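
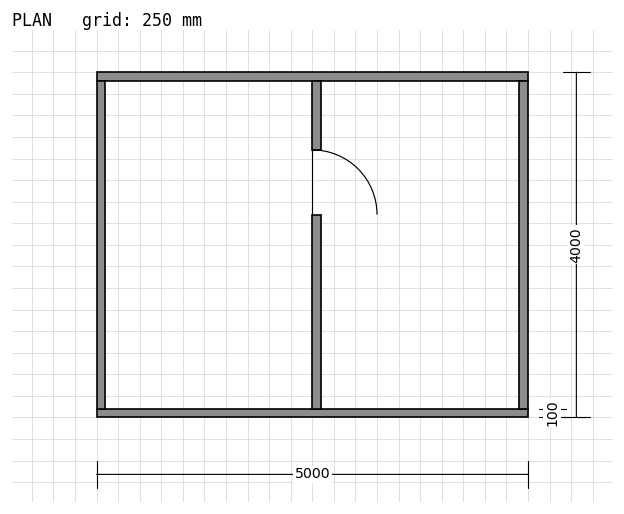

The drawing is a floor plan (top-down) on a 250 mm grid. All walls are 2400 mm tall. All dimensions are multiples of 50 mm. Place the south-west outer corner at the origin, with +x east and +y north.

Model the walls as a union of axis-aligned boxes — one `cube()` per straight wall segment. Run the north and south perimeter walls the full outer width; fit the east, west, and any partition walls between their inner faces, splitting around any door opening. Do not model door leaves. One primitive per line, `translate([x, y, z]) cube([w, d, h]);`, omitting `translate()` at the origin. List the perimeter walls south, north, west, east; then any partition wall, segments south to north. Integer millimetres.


cube([5000, 100, 2400]);
translate([0, 3900, 0]) cube([5000, 100, 2400]);
translate([0, 100, 0]) cube([100, 3800, 2400]);
translate([4900, 100, 0]) cube([100, 3800, 2400]);
translate([2500, 100, 0]) cube([100, 2250, 2400]);
translate([2500, 3100, 0]) cube([100, 800, 2400]);


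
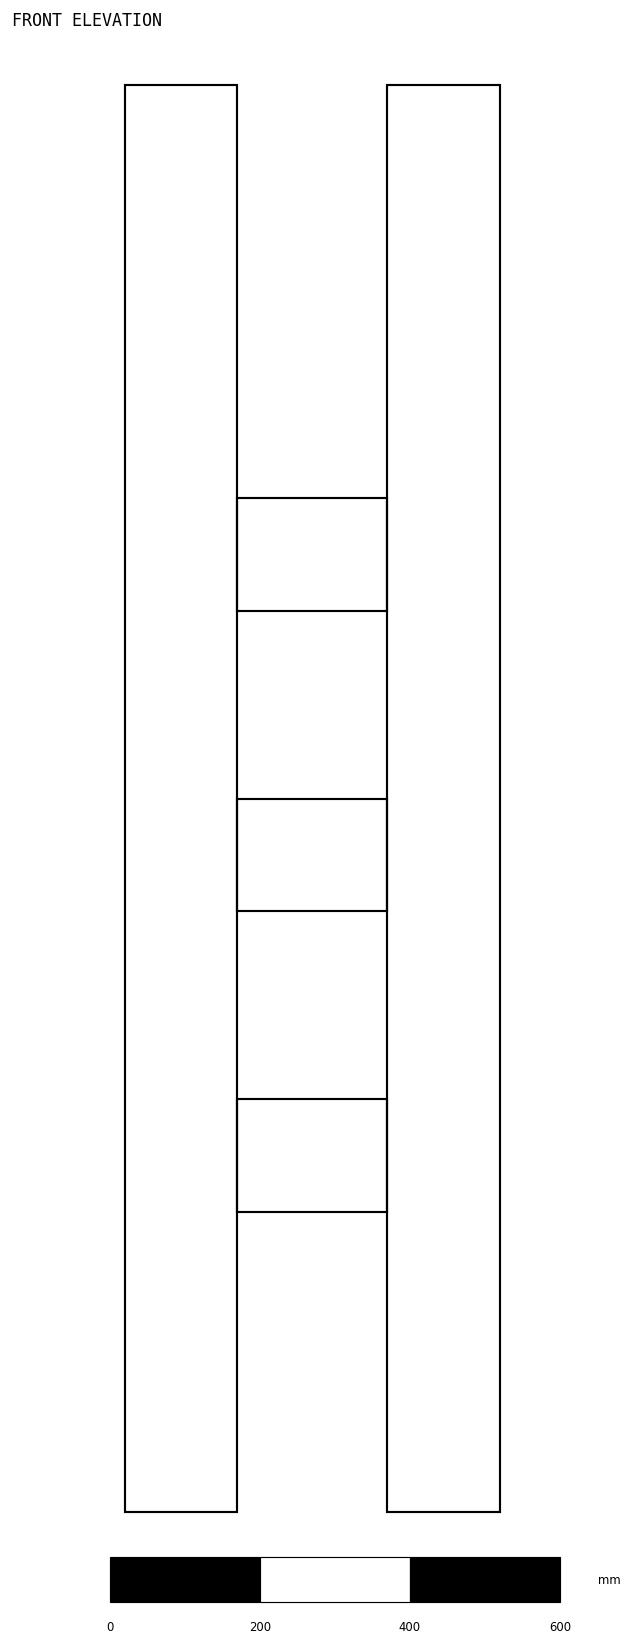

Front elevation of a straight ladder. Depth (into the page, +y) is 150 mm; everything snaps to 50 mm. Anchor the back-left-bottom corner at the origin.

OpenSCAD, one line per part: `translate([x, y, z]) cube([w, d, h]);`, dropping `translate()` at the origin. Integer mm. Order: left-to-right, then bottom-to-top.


cube([150, 150, 1900]);
translate([150, 0, 400]) cube([200, 150, 150]);
translate([150, 0, 800]) cube([200, 150, 150]);
translate([150, 0, 1200]) cube([200, 150, 150]);
translate([350, 0, 0]) cube([150, 150, 1900]);


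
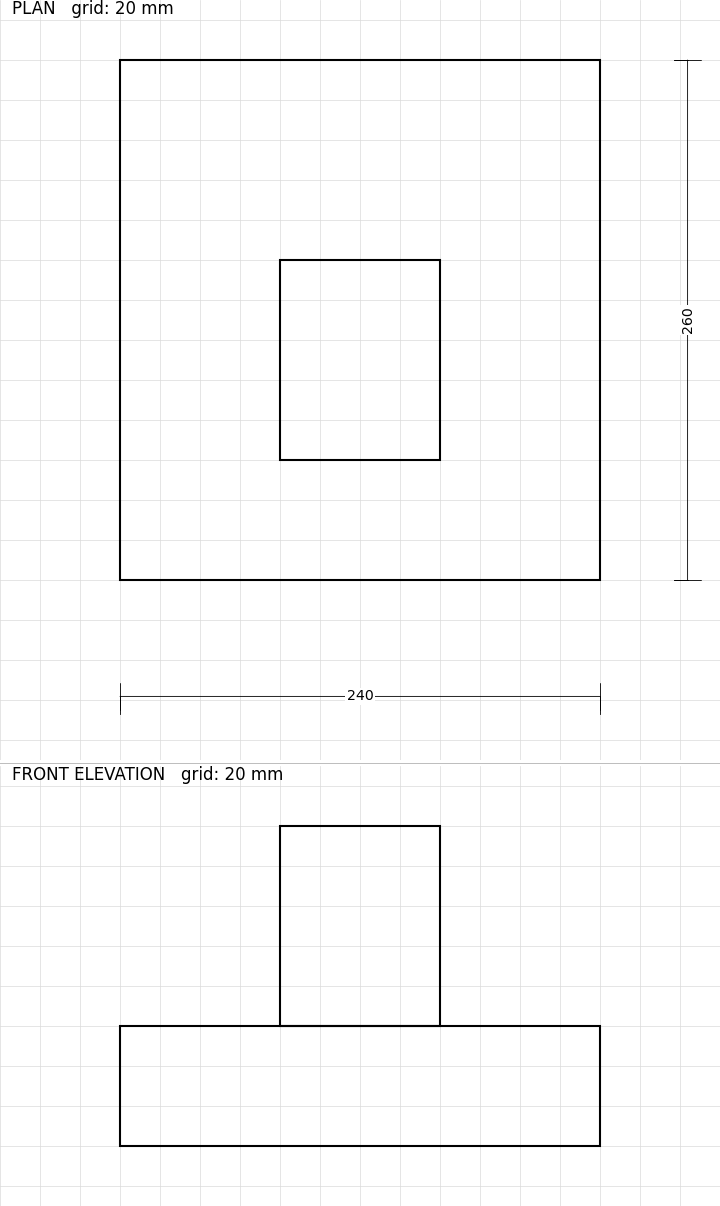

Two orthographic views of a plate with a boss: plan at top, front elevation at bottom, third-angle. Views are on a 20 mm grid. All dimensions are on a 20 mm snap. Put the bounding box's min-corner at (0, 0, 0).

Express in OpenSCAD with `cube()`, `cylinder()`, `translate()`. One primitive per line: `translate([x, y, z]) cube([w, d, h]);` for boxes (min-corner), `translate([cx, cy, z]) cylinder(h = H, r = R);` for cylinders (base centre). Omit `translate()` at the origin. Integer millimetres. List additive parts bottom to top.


cube([240, 260, 60]);
translate([80, 60, 60]) cube([80, 100, 100]);


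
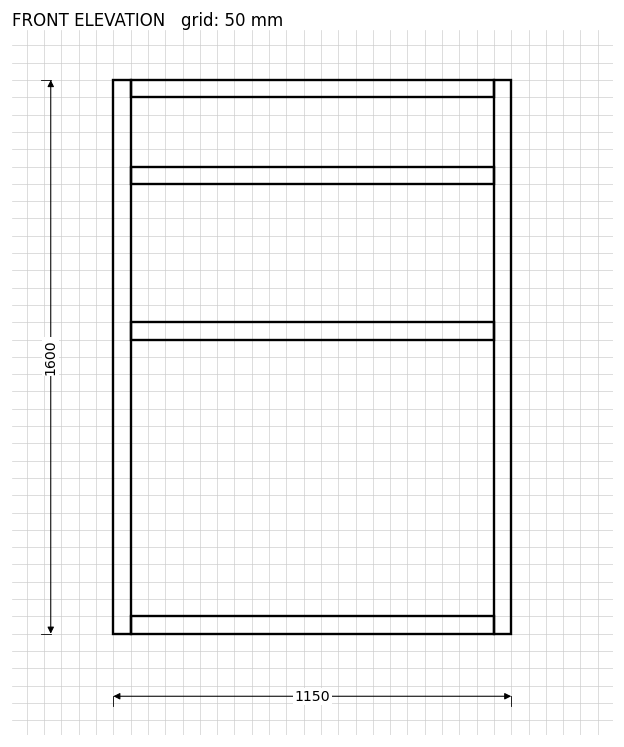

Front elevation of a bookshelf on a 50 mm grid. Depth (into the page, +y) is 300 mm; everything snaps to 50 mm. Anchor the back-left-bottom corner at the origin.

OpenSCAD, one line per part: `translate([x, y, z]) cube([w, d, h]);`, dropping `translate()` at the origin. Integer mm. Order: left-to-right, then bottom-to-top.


cube([50, 300, 1600]);
translate([50, 0, 0]) cube([1050, 300, 50]);
translate([50, 0, 850]) cube([1050, 300, 50]);
translate([50, 0, 1300]) cube([1050, 300, 50]);
translate([50, 0, 1550]) cube([1050, 300, 50]);
translate([1100, 0, 0]) cube([50, 300, 1600]);


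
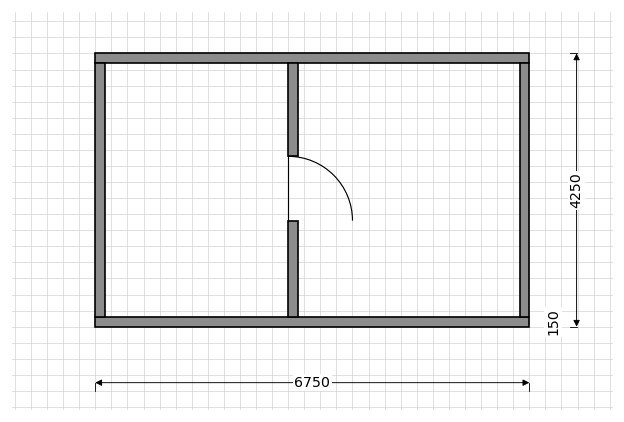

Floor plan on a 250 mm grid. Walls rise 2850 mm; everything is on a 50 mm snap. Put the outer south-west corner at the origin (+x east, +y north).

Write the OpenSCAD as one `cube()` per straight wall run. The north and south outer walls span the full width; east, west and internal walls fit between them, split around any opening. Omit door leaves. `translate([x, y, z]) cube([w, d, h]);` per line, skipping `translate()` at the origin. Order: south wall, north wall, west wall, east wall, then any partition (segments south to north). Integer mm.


cube([6750, 150, 2850]);
translate([0, 4100, 0]) cube([6750, 150, 2850]);
translate([0, 150, 0]) cube([150, 3950, 2850]);
translate([6600, 150, 0]) cube([150, 3950, 2850]);
translate([3000, 150, 0]) cube([150, 1500, 2850]);
translate([3000, 2650, 0]) cube([150, 1450, 2850]);


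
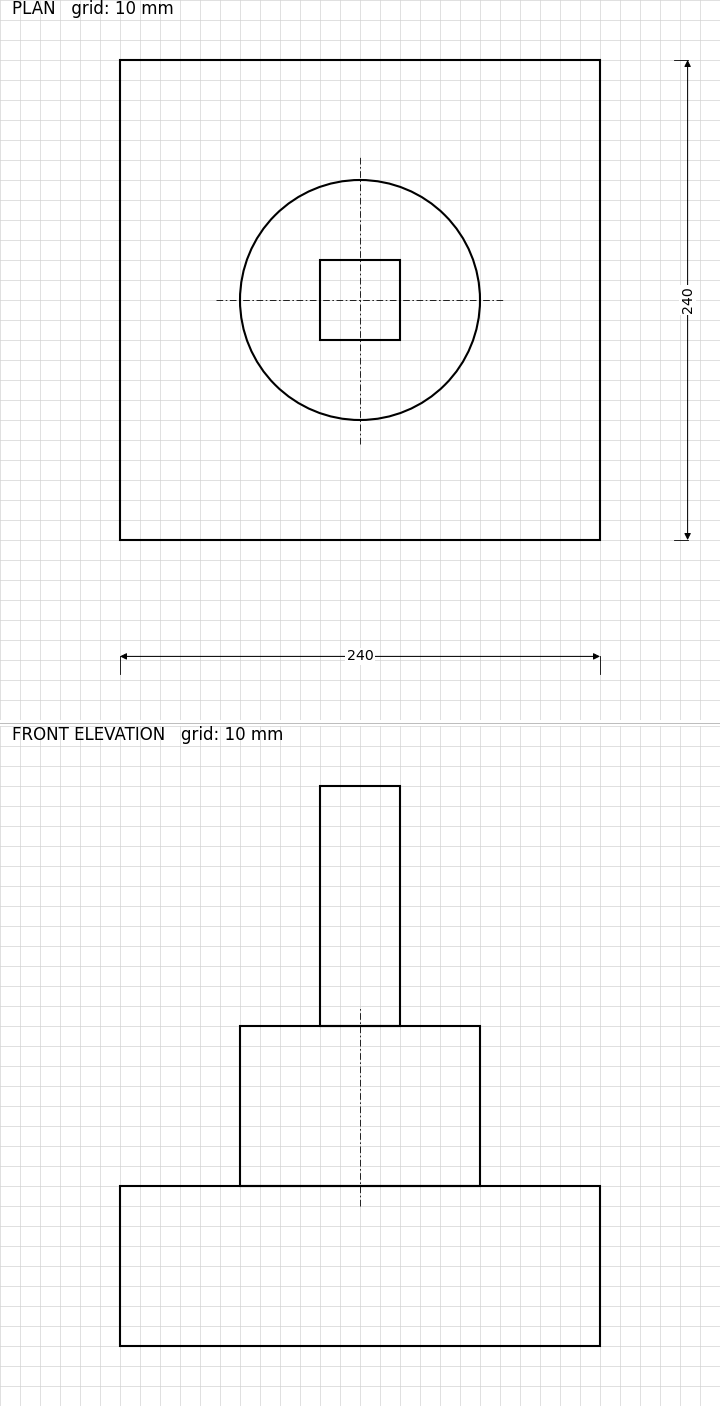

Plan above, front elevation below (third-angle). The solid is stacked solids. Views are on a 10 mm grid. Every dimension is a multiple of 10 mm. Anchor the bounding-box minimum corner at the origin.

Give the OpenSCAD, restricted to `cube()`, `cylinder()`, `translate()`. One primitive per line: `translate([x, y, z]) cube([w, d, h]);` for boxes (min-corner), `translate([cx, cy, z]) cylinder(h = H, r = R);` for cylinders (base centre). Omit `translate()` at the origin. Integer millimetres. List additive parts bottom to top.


cube([240, 240, 80]);
translate([120, 120, 80]) cylinder(h = 80, r = 60);
translate([100, 100, 160]) cube([40, 40, 120]);


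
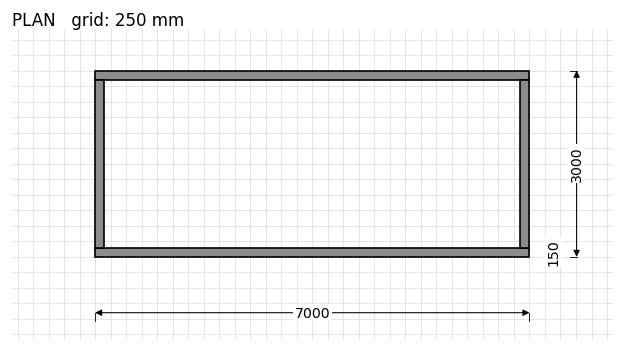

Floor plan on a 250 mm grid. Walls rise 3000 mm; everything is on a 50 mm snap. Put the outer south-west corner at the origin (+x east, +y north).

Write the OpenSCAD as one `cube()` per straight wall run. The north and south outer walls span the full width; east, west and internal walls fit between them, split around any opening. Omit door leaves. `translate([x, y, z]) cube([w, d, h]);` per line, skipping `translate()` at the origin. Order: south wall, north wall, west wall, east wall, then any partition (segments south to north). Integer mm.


cube([7000, 150, 3000]);
translate([0, 2850, 0]) cube([7000, 150, 3000]);
translate([0, 150, 0]) cube([150, 2700, 3000]);
translate([6850, 150, 0]) cube([150, 2700, 3000]);


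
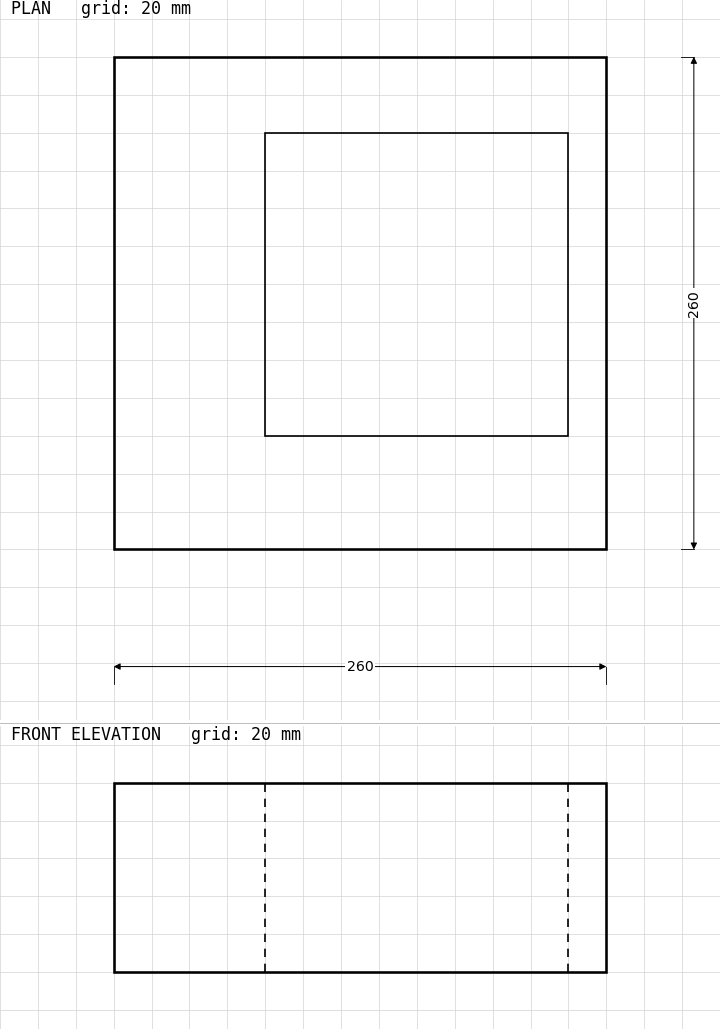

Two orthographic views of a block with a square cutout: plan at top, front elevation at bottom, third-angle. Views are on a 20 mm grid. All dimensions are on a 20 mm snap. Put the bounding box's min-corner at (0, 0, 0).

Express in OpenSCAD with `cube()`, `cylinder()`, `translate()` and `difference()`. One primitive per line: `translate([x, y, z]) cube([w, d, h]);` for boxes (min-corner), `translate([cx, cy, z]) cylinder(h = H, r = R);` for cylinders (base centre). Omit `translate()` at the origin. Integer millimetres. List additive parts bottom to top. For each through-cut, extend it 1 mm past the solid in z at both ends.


difference() {
  cube([260, 260, 100]);
  translate([80, 60, -1]) cube([160, 160, 102]);
}


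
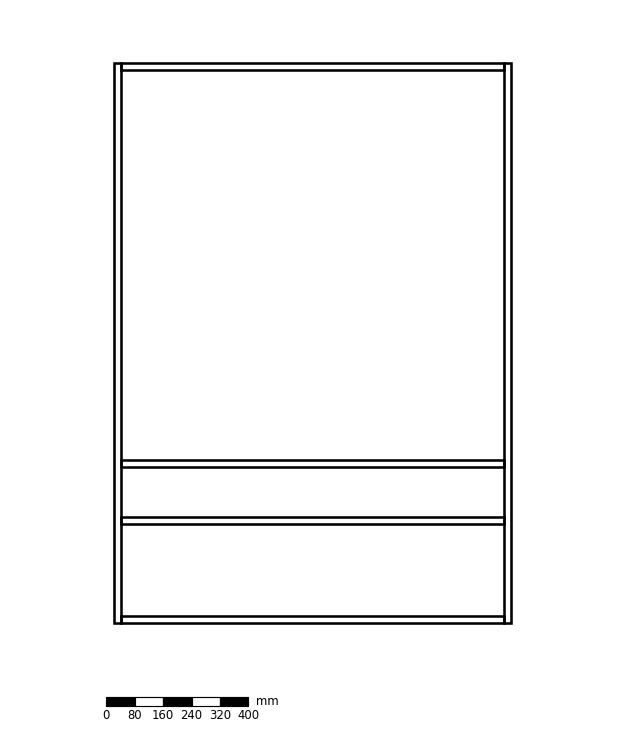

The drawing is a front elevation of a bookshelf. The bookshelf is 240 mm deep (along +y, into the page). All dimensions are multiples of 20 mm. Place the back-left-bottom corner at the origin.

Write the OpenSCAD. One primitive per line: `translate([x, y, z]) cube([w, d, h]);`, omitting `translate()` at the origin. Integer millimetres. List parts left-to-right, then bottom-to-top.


cube([20, 240, 1580]);
translate([20, 0, 0]) cube([1080, 240, 20]);
translate([20, 0, 280]) cube([1080, 240, 20]);
translate([20, 0, 440]) cube([1080, 240, 20]);
translate([20, 0, 1560]) cube([1080, 240, 20]);
translate([1100, 0, 0]) cube([20, 240, 1580]);


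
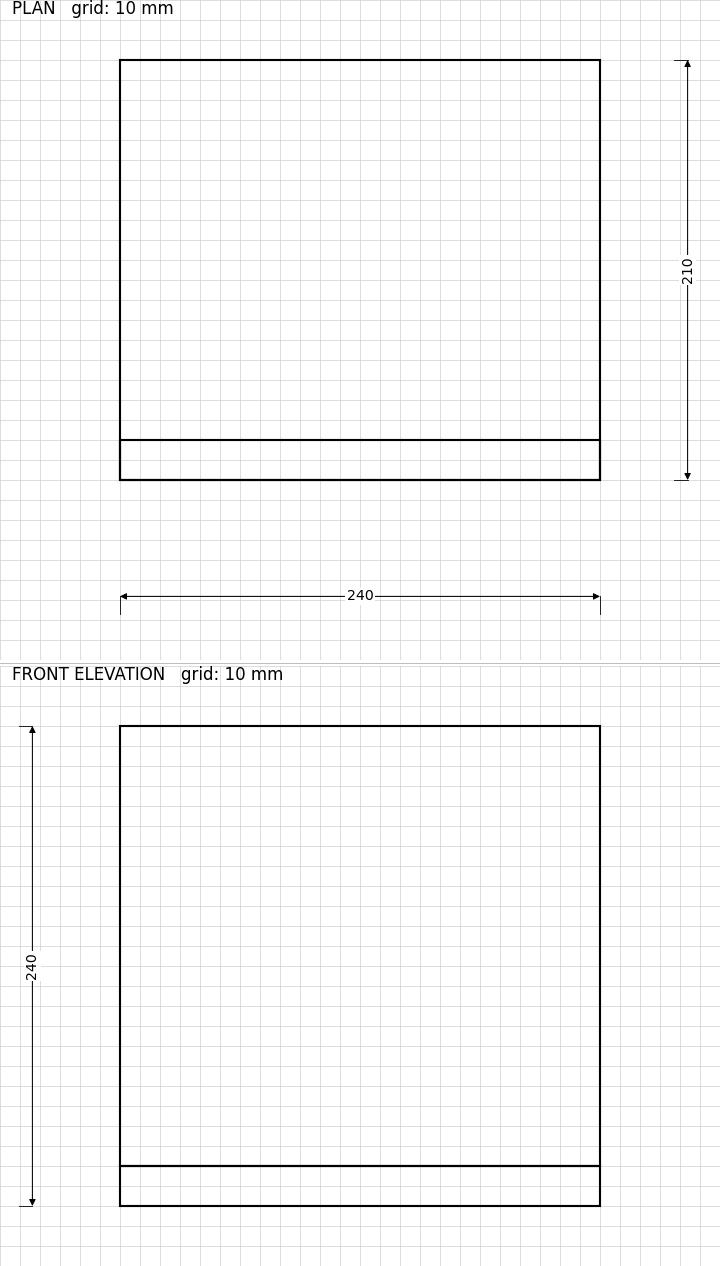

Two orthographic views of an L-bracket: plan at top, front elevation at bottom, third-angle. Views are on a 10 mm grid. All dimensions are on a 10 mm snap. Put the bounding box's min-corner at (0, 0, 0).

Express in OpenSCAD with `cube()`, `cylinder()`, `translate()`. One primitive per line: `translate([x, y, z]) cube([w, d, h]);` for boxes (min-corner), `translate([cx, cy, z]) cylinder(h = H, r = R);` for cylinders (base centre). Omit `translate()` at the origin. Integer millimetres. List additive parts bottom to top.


cube([240, 210, 20]);
translate([0, 0, 20]) cube([240, 20, 220]);


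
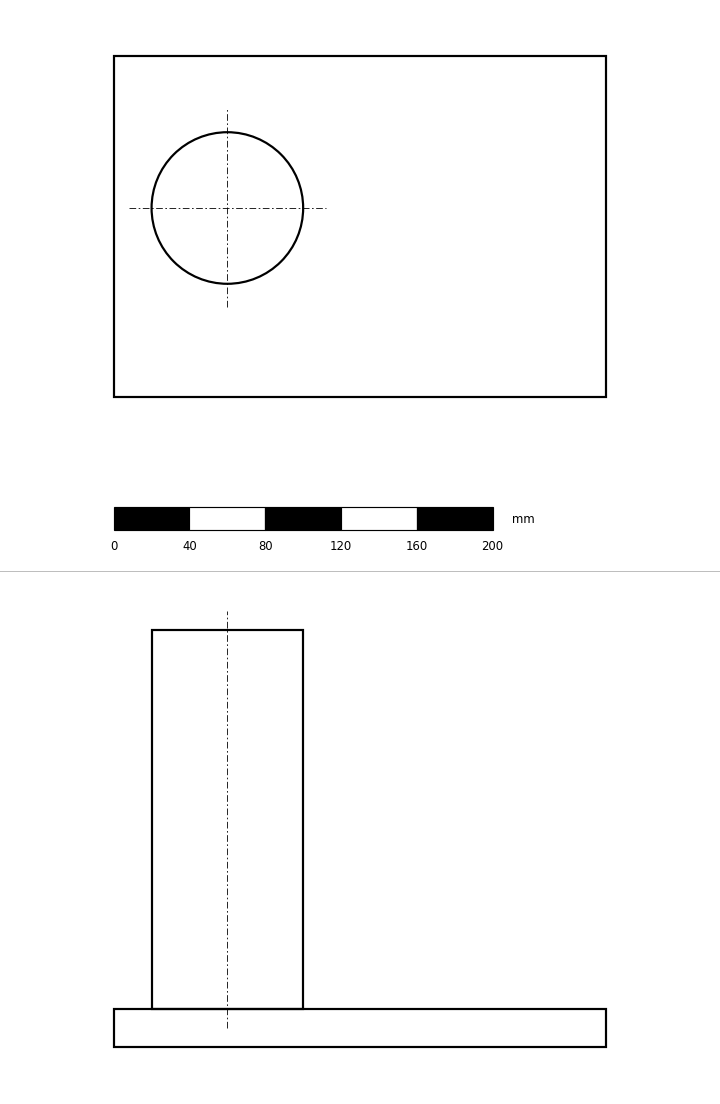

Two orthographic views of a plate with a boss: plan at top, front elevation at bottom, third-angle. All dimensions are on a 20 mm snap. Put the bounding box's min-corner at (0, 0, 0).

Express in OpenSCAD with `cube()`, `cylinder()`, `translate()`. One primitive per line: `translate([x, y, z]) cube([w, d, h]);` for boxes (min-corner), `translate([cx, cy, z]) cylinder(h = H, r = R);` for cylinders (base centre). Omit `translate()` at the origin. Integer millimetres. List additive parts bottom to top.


cube([260, 180, 20]);
translate([60, 100, 20]) cylinder(h = 200, r = 40);


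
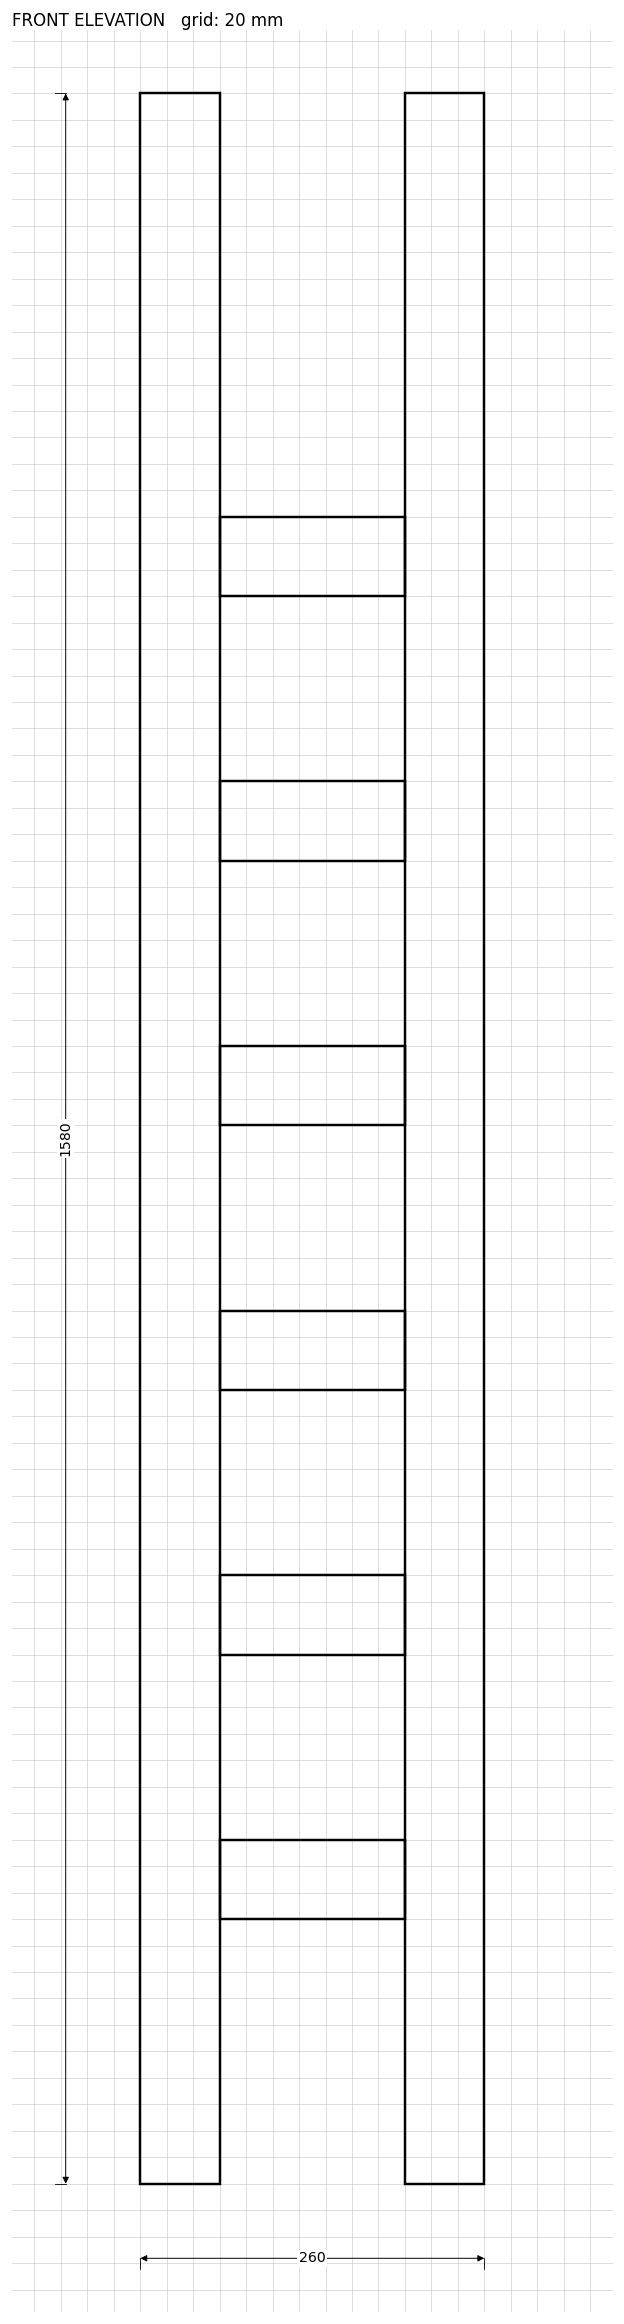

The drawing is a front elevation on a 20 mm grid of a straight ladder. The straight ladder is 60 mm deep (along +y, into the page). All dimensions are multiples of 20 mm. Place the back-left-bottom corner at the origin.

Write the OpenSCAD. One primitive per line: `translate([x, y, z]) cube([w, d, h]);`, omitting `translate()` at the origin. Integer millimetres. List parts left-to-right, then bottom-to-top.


cube([60, 60, 1580]);
translate([60, 0, 200]) cube([140, 60, 60]);
translate([60, 0, 400]) cube([140, 60, 60]);
translate([60, 0, 600]) cube([140, 60, 60]);
translate([60, 0, 800]) cube([140, 60, 60]);
translate([60, 0, 1000]) cube([140, 60, 60]);
translate([60, 0, 1200]) cube([140, 60, 60]);
translate([200, 0, 0]) cube([60, 60, 1580]);


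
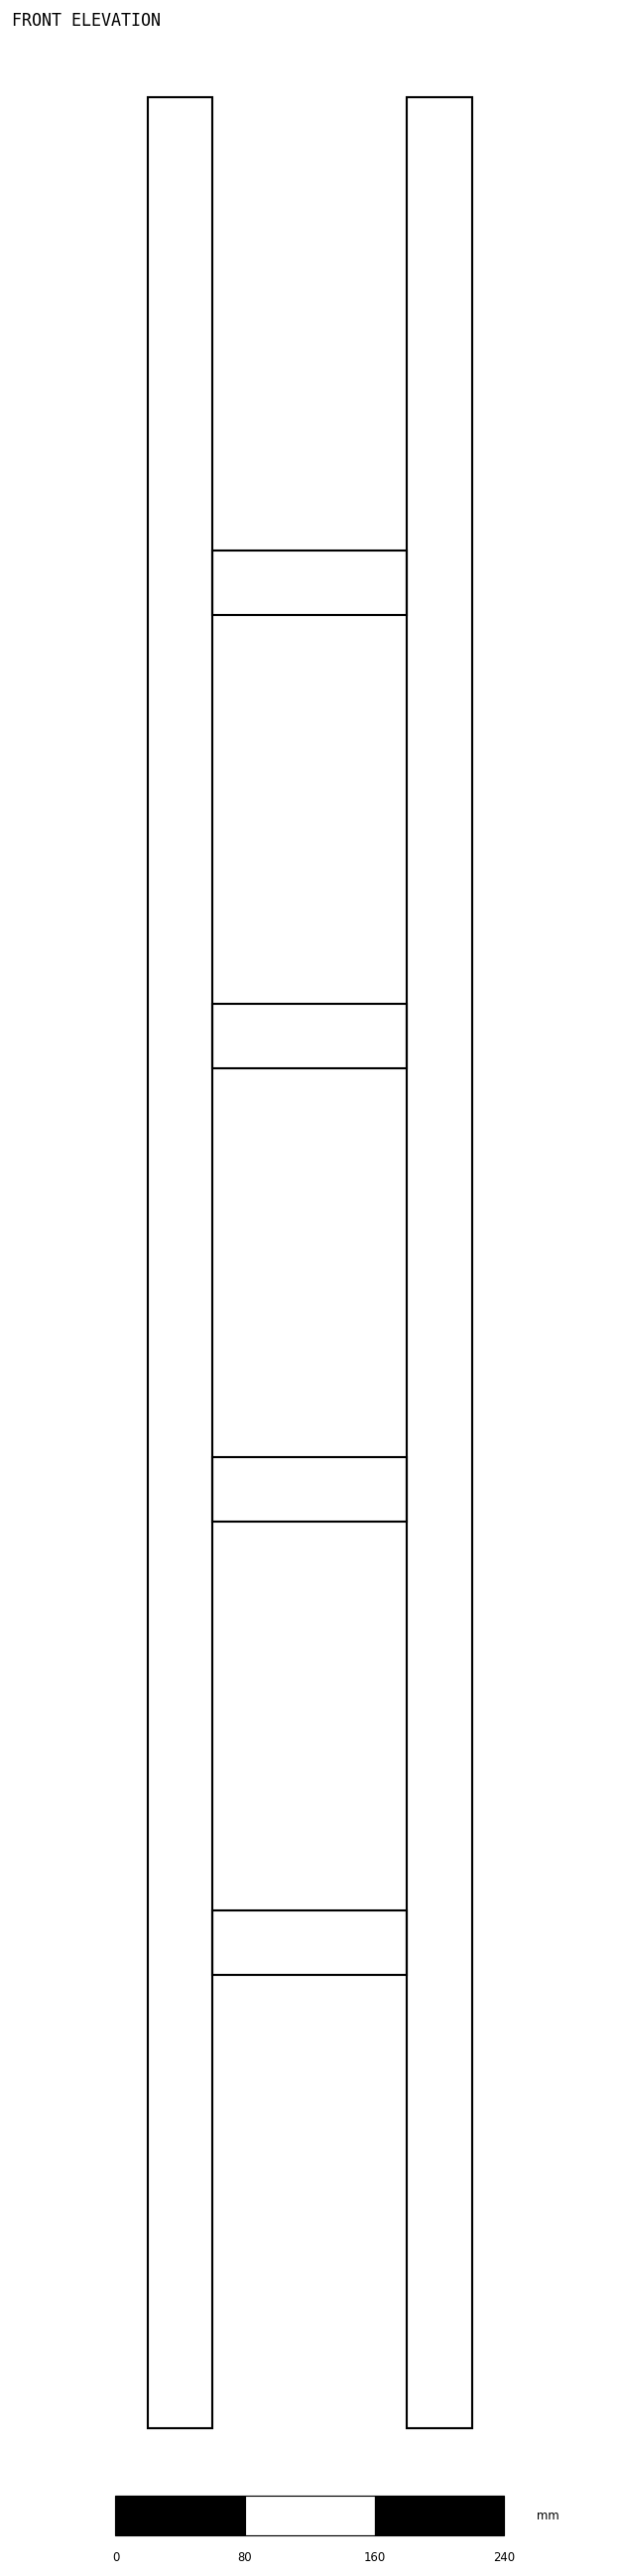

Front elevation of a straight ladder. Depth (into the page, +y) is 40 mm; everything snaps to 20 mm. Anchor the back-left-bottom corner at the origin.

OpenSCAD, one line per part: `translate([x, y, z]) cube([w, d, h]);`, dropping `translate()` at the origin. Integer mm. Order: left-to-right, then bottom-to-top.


cube([40, 40, 1440]);
translate([40, 0, 280]) cube([120, 40, 40]);
translate([40, 0, 560]) cube([120, 40, 40]);
translate([40, 0, 840]) cube([120, 40, 40]);
translate([40, 0, 1120]) cube([120, 40, 40]);
translate([160, 0, 0]) cube([40, 40, 1440]);


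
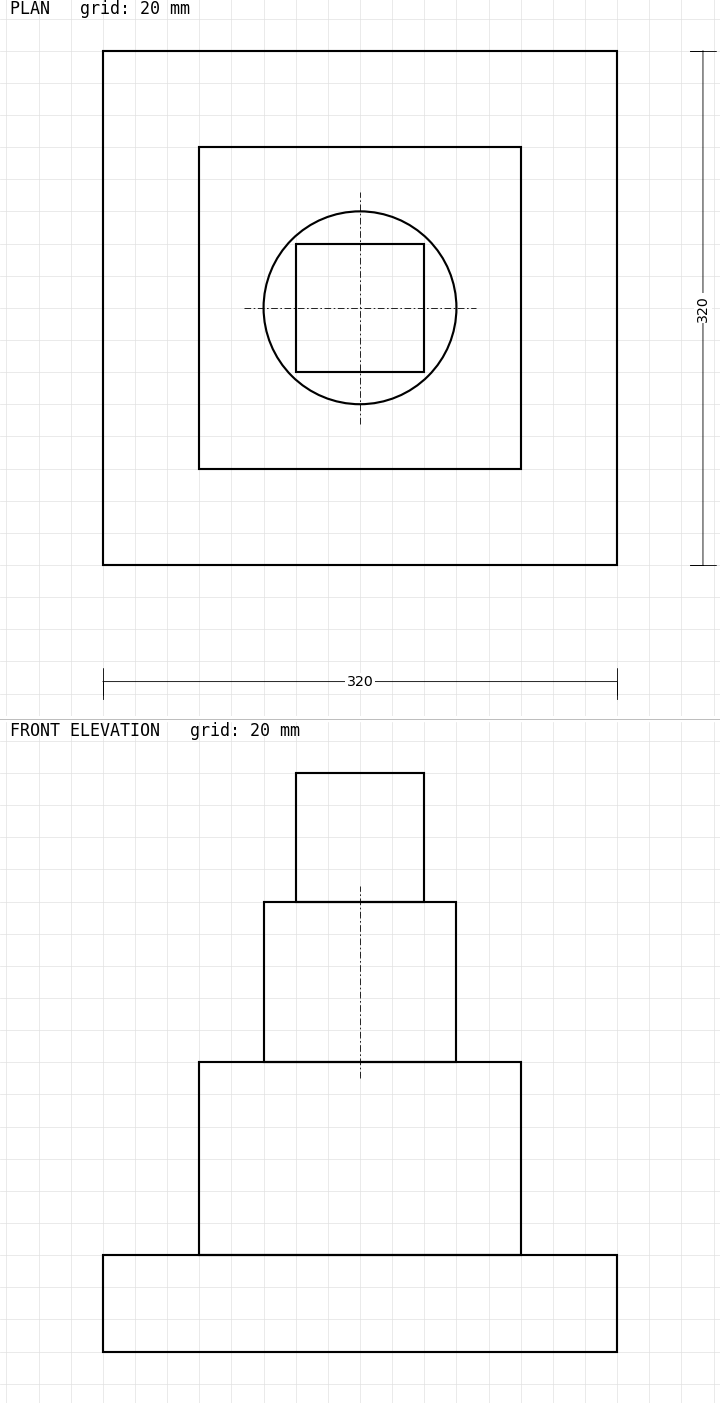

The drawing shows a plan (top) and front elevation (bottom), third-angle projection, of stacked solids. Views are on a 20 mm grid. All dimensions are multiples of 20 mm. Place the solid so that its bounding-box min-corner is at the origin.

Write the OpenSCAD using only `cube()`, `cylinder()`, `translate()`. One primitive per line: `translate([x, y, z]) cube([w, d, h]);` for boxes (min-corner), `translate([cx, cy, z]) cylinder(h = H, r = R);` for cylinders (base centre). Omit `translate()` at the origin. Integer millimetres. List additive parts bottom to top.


cube([320, 320, 60]);
translate([60, 60, 60]) cube([200, 200, 120]);
translate([160, 160, 180]) cylinder(h = 100, r = 60);
translate([120, 120, 280]) cube([80, 80, 80]);


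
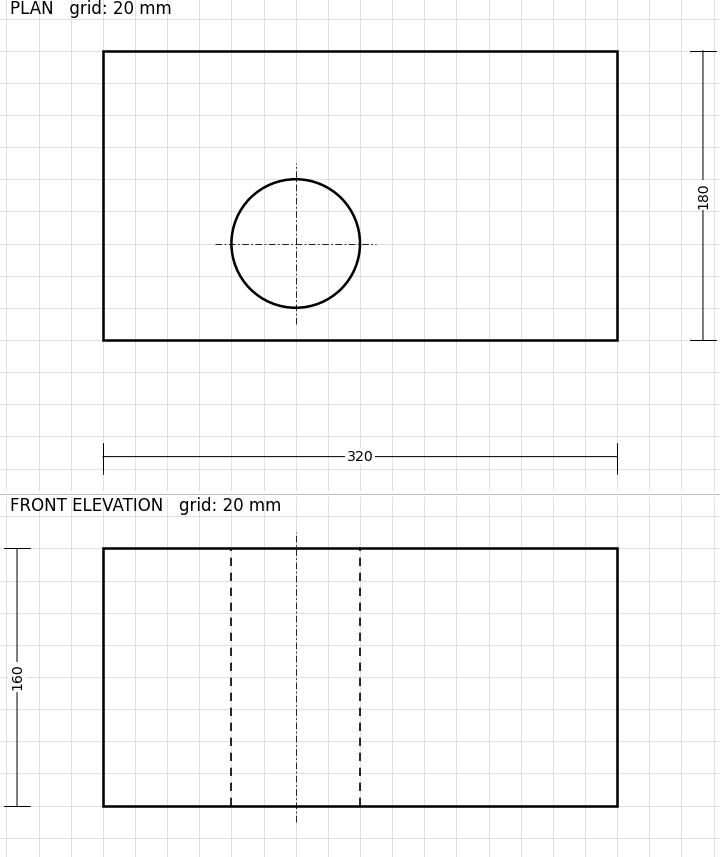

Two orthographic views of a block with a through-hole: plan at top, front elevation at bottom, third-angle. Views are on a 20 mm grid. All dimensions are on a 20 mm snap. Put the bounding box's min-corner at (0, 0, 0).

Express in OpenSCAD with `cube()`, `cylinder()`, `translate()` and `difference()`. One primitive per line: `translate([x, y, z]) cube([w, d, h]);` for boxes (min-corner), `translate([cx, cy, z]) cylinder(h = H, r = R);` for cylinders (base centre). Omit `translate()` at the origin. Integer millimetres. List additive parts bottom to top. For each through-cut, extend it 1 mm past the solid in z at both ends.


difference() {
  cube([320, 180, 160]);
  translate([120, 60, -1]) cylinder(h = 162, r = 40);
}


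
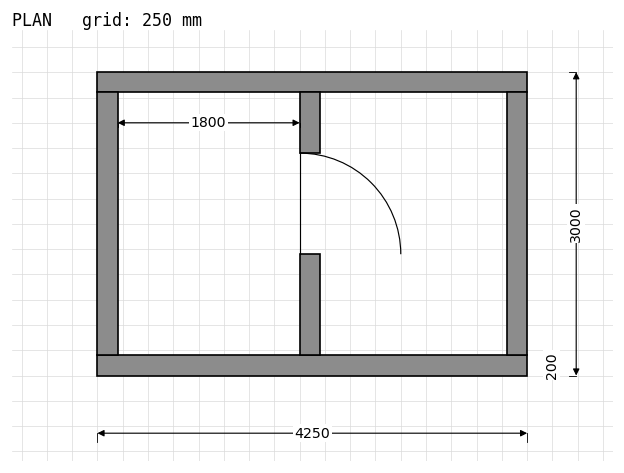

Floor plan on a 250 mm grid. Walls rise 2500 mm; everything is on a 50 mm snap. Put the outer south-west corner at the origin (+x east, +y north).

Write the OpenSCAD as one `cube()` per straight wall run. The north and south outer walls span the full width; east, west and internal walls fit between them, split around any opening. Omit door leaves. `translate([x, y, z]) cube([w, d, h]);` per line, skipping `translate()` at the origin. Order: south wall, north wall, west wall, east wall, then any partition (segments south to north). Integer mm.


cube([4250, 200, 2500]);
translate([0, 2800, 0]) cube([4250, 200, 2500]);
translate([0, 200, 0]) cube([200, 2600, 2500]);
translate([4050, 200, 0]) cube([200, 2600, 2500]);
translate([2000, 200, 0]) cube([200, 1000, 2500]);
translate([2000, 2200, 0]) cube([200, 600, 2500]);


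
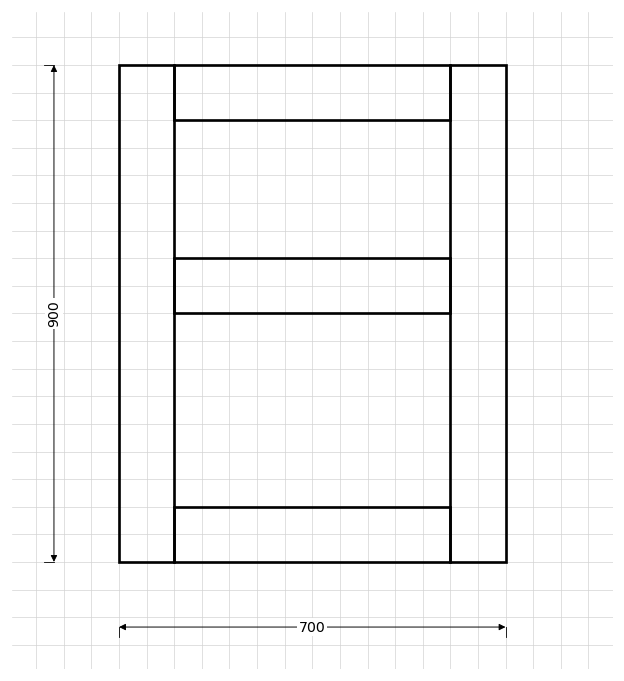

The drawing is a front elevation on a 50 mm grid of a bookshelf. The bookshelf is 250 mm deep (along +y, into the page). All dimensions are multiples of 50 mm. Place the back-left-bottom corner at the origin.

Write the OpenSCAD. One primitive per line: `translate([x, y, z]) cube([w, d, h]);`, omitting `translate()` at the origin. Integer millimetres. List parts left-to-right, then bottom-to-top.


cube([100, 250, 900]);
translate([100, 0, 0]) cube([500, 250, 100]);
translate([100, 0, 450]) cube([500, 250, 100]);
translate([100, 0, 800]) cube([500, 250, 100]);
translate([600, 0, 0]) cube([100, 250, 900]);


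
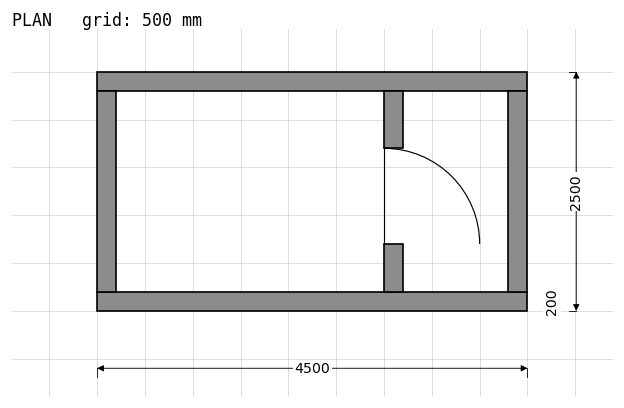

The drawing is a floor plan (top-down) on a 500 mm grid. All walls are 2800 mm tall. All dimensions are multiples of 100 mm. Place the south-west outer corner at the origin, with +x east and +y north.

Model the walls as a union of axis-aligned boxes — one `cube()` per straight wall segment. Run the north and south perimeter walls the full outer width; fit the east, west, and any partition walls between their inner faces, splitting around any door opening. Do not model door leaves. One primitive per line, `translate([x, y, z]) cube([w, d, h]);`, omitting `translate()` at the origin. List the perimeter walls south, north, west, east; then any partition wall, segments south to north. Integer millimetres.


cube([4500, 200, 2800]);
translate([0, 2300, 0]) cube([4500, 200, 2800]);
translate([0, 200, 0]) cube([200, 2100, 2800]);
translate([4300, 200, 0]) cube([200, 2100, 2800]);
translate([3000, 200, 0]) cube([200, 500, 2800]);
translate([3000, 1700, 0]) cube([200, 600, 2800]);


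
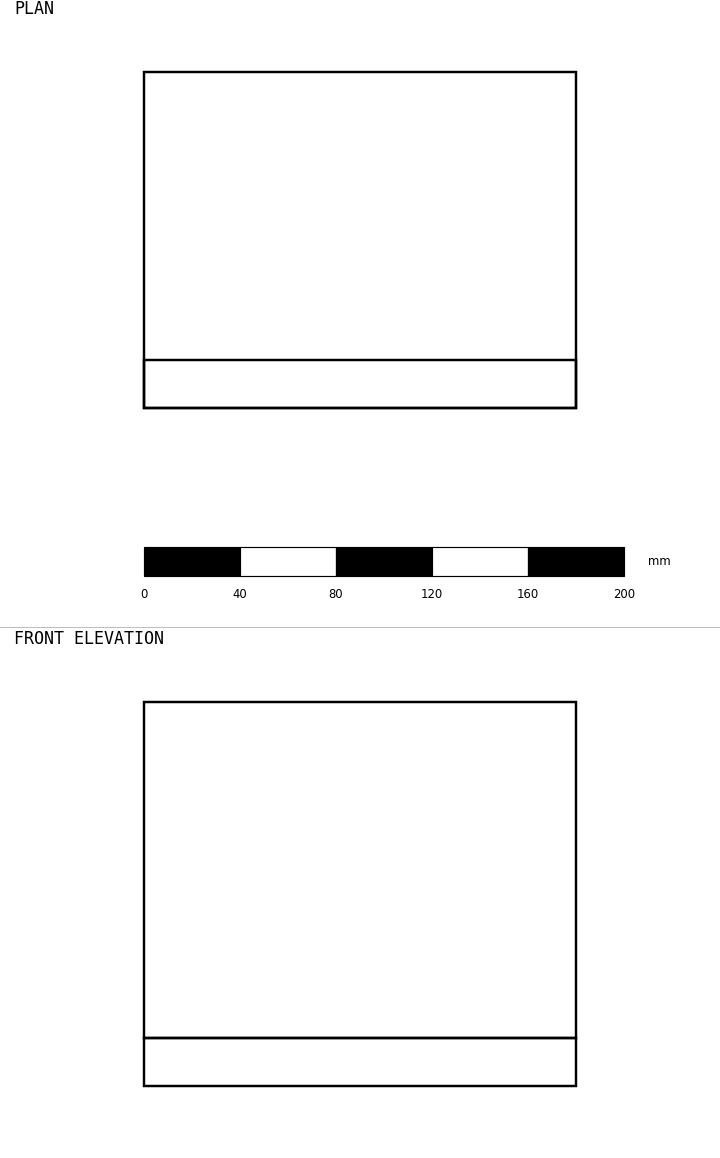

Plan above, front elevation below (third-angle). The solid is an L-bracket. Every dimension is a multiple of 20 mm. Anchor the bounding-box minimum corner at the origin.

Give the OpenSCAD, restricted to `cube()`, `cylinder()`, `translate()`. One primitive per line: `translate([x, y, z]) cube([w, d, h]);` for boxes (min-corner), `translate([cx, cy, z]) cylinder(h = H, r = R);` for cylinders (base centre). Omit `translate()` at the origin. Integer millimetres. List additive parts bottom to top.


cube([180, 140, 20]);
translate([0, 0, 20]) cube([180, 20, 140]);


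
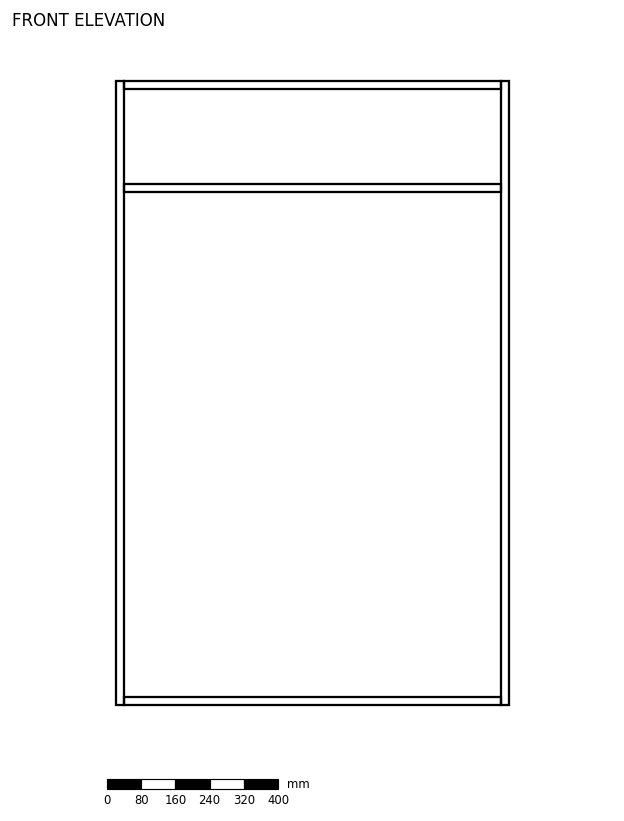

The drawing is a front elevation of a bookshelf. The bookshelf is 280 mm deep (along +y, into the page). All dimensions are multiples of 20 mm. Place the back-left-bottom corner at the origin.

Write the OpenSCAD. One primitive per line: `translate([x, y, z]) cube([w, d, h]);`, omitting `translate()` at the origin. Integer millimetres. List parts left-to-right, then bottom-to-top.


cube([20, 280, 1460]);
translate([20, 0, 0]) cube([880, 280, 20]);
translate([20, 0, 1200]) cube([880, 280, 20]);
translate([20, 0, 1440]) cube([880, 280, 20]);
translate([900, 0, 0]) cube([20, 280, 1460]);


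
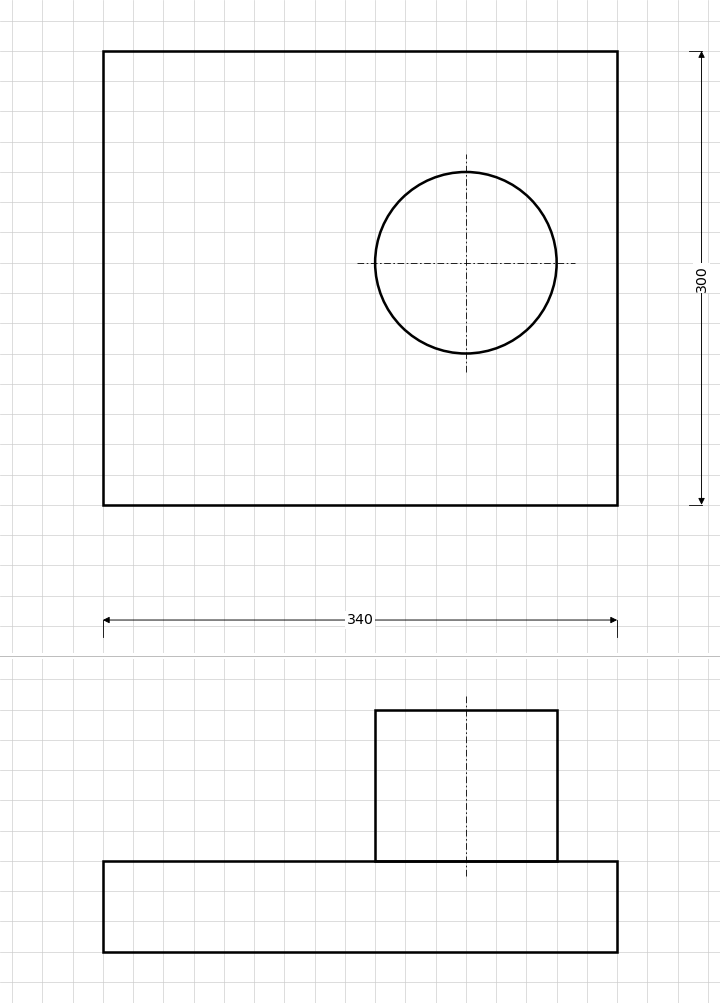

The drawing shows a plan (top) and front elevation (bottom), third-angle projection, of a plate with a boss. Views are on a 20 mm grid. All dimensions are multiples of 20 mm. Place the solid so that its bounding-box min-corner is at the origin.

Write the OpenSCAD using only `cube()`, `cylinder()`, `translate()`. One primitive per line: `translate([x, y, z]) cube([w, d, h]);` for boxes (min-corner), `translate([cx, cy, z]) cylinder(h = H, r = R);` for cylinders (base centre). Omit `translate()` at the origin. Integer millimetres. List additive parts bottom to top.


cube([340, 300, 60]);
translate([240, 160, 60]) cylinder(h = 100, r = 60);


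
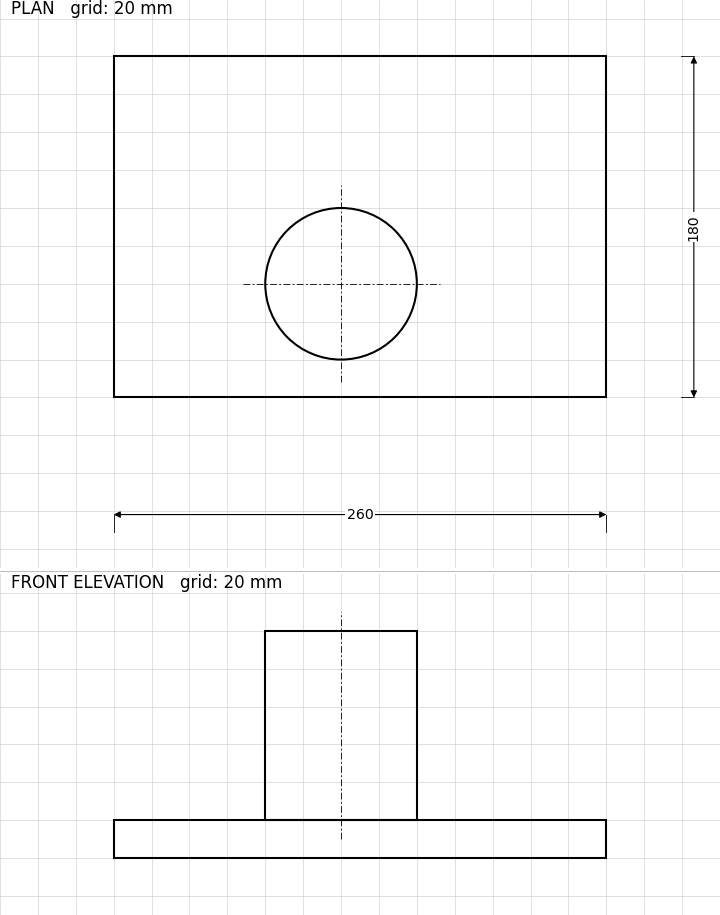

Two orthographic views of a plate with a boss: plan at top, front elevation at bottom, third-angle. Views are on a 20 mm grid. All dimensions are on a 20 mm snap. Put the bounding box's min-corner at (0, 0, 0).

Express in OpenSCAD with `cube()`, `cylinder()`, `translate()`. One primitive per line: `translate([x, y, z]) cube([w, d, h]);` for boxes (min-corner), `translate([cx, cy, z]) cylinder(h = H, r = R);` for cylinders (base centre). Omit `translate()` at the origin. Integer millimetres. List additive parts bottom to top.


cube([260, 180, 20]);
translate([120, 60, 20]) cylinder(h = 100, r = 40);


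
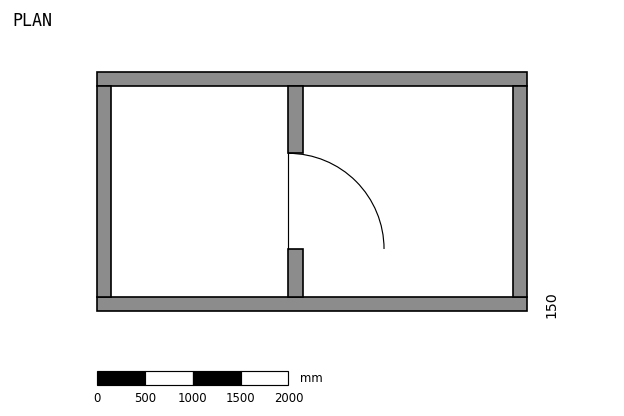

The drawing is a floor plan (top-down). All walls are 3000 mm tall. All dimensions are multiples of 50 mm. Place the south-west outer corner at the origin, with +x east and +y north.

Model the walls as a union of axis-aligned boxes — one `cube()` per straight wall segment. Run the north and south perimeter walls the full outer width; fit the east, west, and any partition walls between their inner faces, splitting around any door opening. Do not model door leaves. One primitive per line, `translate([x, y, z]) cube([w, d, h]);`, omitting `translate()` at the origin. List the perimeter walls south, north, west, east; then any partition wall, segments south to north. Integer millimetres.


cube([4500, 150, 3000]);
translate([0, 2350, 0]) cube([4500, 150, 3000]);
translate([0, 150, 0]) cube([150, 2200, 3000]);
translate([4350, 150, 0]) cube([150, 2200, 3000]);
translate([2000, 150, 0]) cube([150, 500, 3000]);
translate([2000, 1650, 0]) cube([150, 700, 3000]);


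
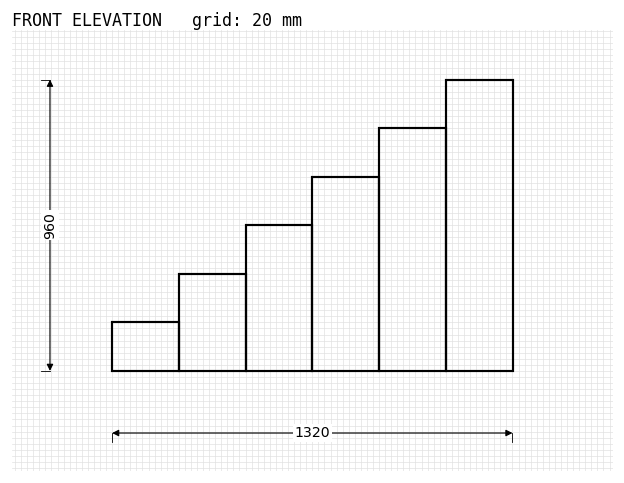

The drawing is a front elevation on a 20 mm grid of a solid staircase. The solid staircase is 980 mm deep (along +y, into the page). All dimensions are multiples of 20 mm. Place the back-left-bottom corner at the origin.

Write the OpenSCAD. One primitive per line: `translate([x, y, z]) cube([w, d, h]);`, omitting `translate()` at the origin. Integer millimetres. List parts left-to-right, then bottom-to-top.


cube([220, 980, 160]);
translate([220, 0, 0]) cube([220, 980, 320]);
translate([440, 0, 0]) cube([220, 980, 480]);
translate([660, 0, 0]) cube([220, 980, 640]);
translate([880, 0, 0]) cube([220, 980, 800]);
translate([1100, 0, 0]) cube([220, 980, 960]);


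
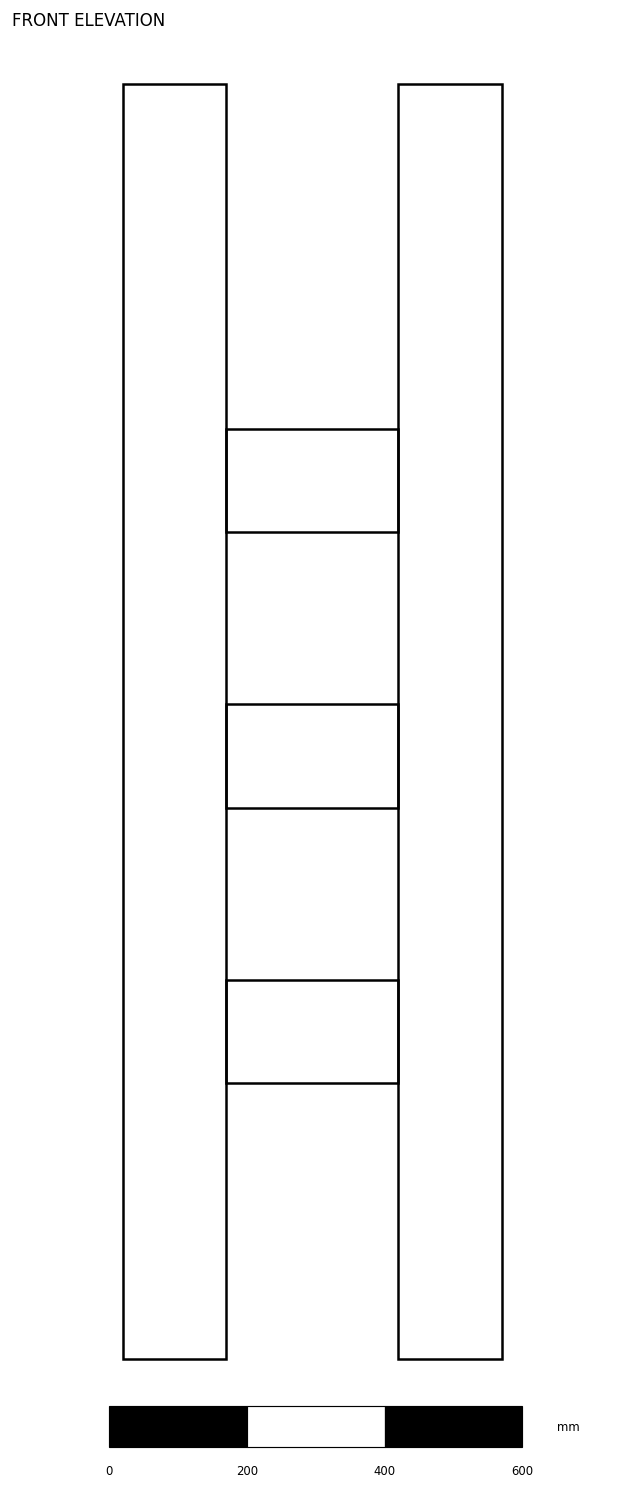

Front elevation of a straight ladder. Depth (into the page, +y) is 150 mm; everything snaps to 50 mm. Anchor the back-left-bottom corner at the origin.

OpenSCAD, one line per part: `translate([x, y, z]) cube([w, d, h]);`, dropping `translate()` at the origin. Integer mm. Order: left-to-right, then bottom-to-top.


cube([150, 150, 1850]);
translate([150, 0, 400]) cube([250, 150, 150]);
translate([150, 0, 800]) cube([250, 150, 150]);
translate([150, 0, 1200]) cube([250, 150, 150]);
translate([400, 0, 0]) cube([150, 150, 1850]);


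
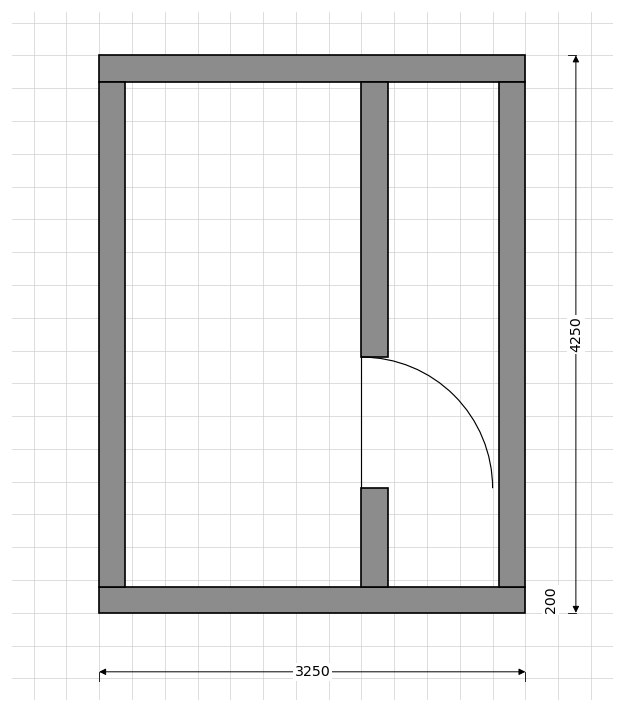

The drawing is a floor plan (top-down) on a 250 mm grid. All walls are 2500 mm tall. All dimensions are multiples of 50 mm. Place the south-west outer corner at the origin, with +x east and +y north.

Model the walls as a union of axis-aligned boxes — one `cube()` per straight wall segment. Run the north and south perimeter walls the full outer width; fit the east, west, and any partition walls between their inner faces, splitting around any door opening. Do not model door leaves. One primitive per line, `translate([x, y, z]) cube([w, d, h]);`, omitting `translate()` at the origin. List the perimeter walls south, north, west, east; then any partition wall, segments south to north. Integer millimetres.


cube([3250, 200, 2500]);
translate([0, 4050, 0]) cube([3250, 200, 2500]);
translate([0, 200, 0]) cube([200, 3850, 2500]);
translate([3050, 200, 0]) cube([200, 3850, 2500]);
translate([2000, 200, 0]) cube([200, 750, 2500]);
translate([2000, 1950, 0]) cube([200, 2100, 2500]);


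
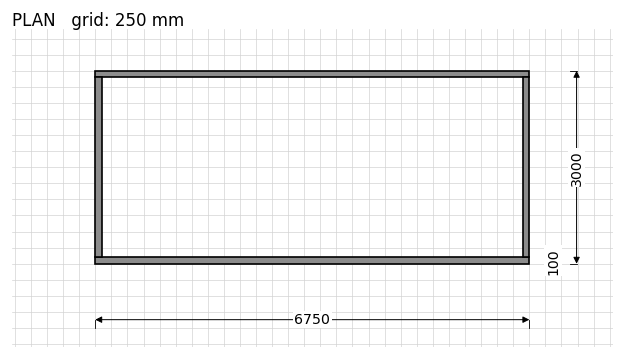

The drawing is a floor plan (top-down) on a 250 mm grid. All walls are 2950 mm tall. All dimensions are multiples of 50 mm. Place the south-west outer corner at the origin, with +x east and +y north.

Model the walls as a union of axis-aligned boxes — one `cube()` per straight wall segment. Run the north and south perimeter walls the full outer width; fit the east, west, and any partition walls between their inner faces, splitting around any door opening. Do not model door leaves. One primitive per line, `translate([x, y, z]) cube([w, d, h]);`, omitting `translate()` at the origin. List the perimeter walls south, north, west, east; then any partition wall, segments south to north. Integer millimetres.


cube([6750, 100, 2950]);
translate([0, 2900, 0]) cube([6750, 100, 2950]);
translate([0, 100, 0]) cube([100, 2800, 2950]);
translate([6650, 100, 0]) cube([100, 2800, 2950]);


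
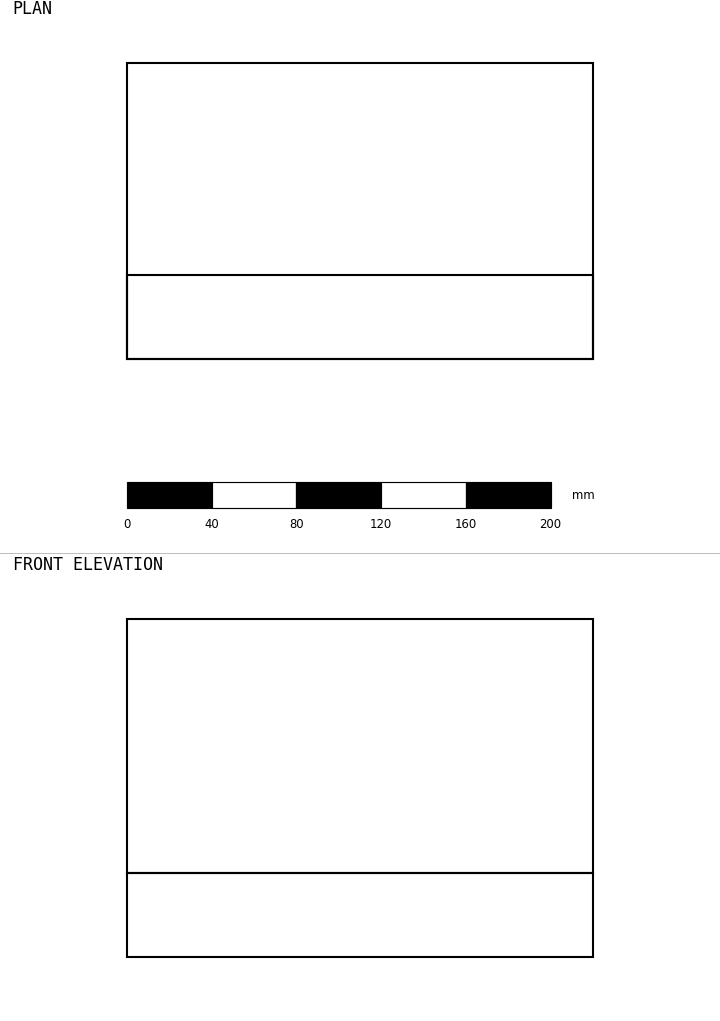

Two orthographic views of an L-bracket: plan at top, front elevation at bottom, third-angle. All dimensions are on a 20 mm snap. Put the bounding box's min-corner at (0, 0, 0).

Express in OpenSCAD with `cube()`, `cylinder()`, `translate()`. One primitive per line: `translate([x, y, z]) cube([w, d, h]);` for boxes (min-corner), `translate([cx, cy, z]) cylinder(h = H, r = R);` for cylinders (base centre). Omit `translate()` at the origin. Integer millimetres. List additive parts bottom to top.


cube([220, 140, 40]);
translate([0, 0, 40]) cube([220, 40, 120]);


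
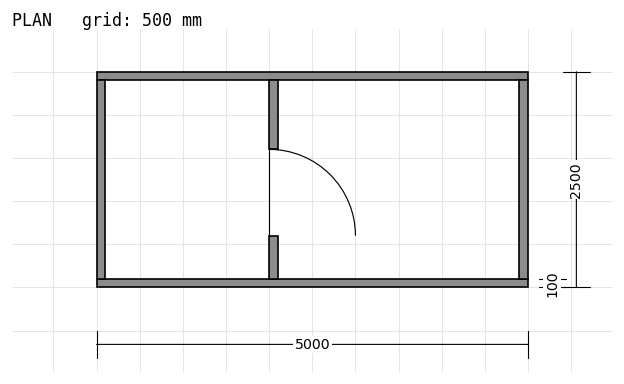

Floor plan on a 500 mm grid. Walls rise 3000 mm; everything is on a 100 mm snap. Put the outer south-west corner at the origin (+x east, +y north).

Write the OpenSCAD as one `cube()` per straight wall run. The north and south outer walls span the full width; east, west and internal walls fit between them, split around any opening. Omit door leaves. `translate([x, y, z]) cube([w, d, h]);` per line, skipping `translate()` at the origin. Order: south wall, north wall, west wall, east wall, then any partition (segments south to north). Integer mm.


cube([5000, 100, 3000]);
translate([0, 2400, 0]) cube([5000, 100, 3000]);
translate([0, 100, 0]) cube([100, 2300, 3000]);
translate([4900, 100, 0]) cube([100, 2300, 3000]);
translate([2000, 100, 0]) cube([100, 500, 3000]);
translate([2000, 1600, 0]) cube([100, 800, 3000]);


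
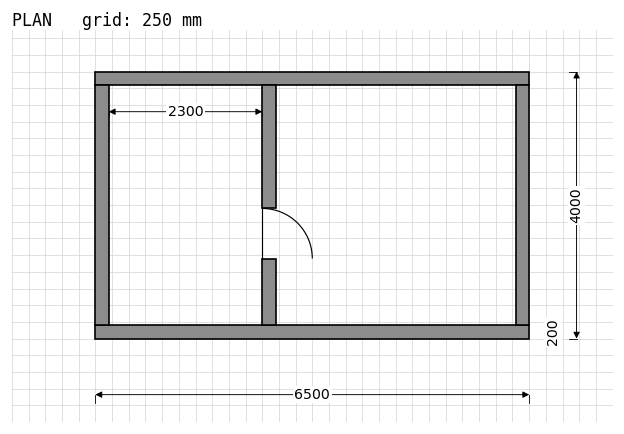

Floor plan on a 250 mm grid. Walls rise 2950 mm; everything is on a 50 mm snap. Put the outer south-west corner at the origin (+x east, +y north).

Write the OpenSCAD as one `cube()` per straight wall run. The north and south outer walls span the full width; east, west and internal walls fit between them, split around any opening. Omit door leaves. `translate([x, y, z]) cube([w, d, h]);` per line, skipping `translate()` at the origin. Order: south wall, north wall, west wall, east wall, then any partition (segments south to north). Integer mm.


cube([6500, 200, 2950]);
translate([0, 3800, 0]) cube([6500, 200, 2950]);
translate([0, 200, 0]) cube([200, 3600, 2950]);
translate([6300, 200, 0]) cube([200, 3600, 2950]);
translate([2500, 200, 0]) cube([200, 1000, 2950]);
translate([2500, 1950, 0]) cube([200, 1850, 2950]);


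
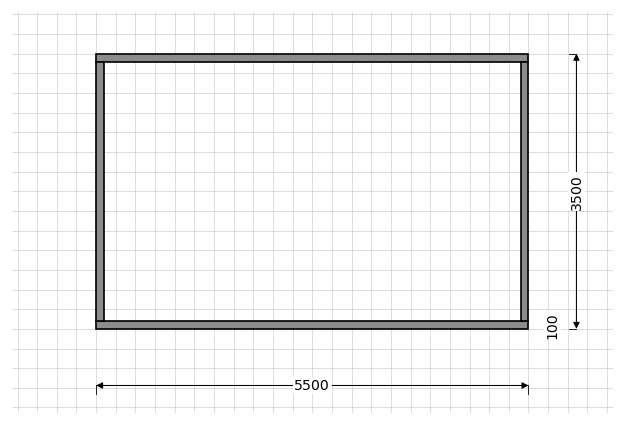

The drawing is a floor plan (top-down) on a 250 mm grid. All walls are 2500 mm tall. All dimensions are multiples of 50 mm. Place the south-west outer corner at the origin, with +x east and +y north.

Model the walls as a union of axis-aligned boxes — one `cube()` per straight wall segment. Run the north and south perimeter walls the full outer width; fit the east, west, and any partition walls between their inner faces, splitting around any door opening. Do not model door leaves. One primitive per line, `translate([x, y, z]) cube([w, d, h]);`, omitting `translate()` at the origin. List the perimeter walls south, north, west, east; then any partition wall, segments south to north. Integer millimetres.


cube([5500, 100, 2500]);
translate([0, 3400, 0]) cube([5500, 100, 2500]);
translate([0, 100, 0]) cube([100, 3300, 2500]);
translate([5400, 100, 0]) cube([100, 3300, 2500]);


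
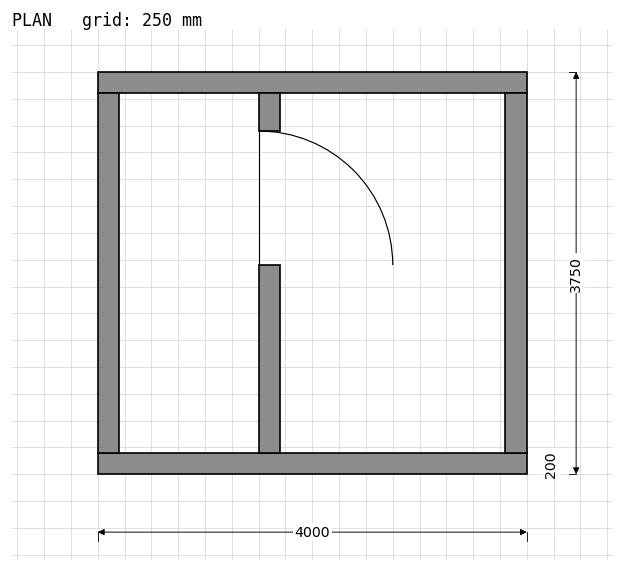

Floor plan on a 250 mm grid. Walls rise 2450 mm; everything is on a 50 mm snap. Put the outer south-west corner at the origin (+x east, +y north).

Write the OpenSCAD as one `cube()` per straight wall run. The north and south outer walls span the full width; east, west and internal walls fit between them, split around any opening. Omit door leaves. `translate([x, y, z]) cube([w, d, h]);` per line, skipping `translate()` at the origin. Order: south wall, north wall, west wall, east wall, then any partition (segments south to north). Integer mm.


cube([4000, 200, 2450]);
translate([0, 3550, 0]) cube([4000, 200, 2450]);
translate([0, 200, 0]) cube([200, 3350, 2450]);
translate([3800, 200, 0]) cube([200, 3350, 2450]);
translate([1500, 200, 0]) cube([200, 1750, 2450]);
translate([1500, 3200, 0]) cube([200, 350, 2450]);


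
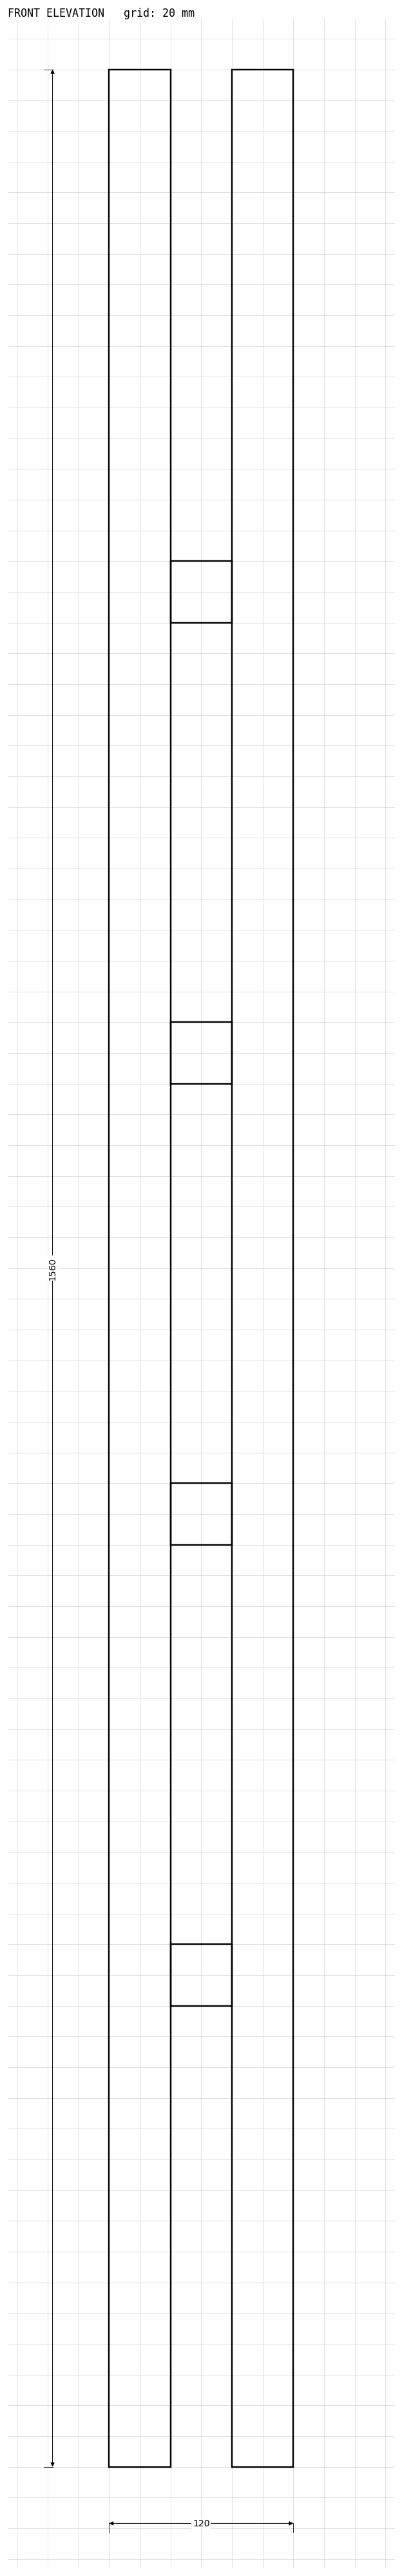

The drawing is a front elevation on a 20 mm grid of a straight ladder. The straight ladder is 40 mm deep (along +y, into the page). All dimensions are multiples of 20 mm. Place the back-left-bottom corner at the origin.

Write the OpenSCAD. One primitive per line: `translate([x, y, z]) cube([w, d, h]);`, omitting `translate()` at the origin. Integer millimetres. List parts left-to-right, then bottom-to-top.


cube([40, 40, 1560]);
translate([40, 0, 300]) cube([40, 40, 40]);
translate([40, 0, 600]) cube([40, 40, 40]);
translate([40, 0, 900]) cube([40, 40, 40]);
translate([40, 0, 1200]) cube([40, 40, 40]);
translate([80, 0, 0]) cube([40, 40, 1560]);


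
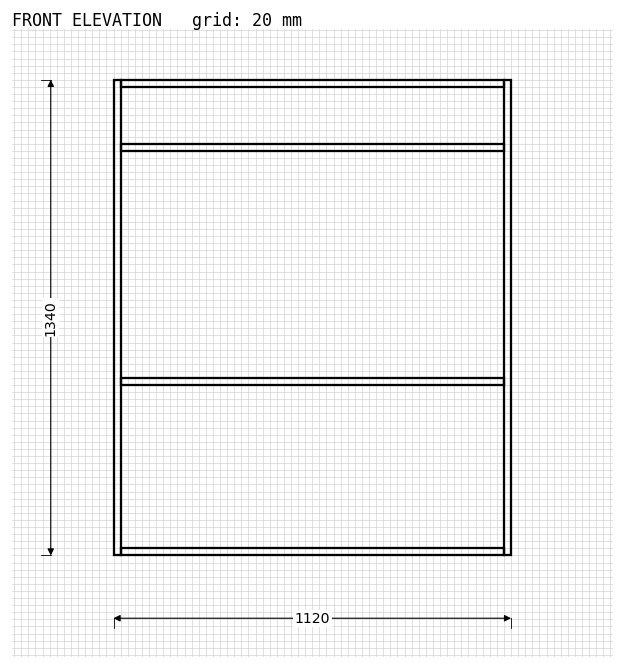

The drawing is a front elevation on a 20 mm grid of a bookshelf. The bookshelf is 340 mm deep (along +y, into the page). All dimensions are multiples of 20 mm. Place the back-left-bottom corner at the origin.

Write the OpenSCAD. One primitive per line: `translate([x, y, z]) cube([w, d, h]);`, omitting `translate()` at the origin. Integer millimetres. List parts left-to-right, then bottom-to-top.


cube([20, 340, 1340]);
translate([20, 0, 0]) cube([1080, 340, 20]);
translate([20, 0, 480]) cube([1080, 340, 20]);
translate([20, 0, 1140]) cube([1080, 340, 20]);
translate([20, 0, 1320]) cube([1080, 340, 20]);
translate([1100, 0, 0]) cube([20, 340, 1340]);


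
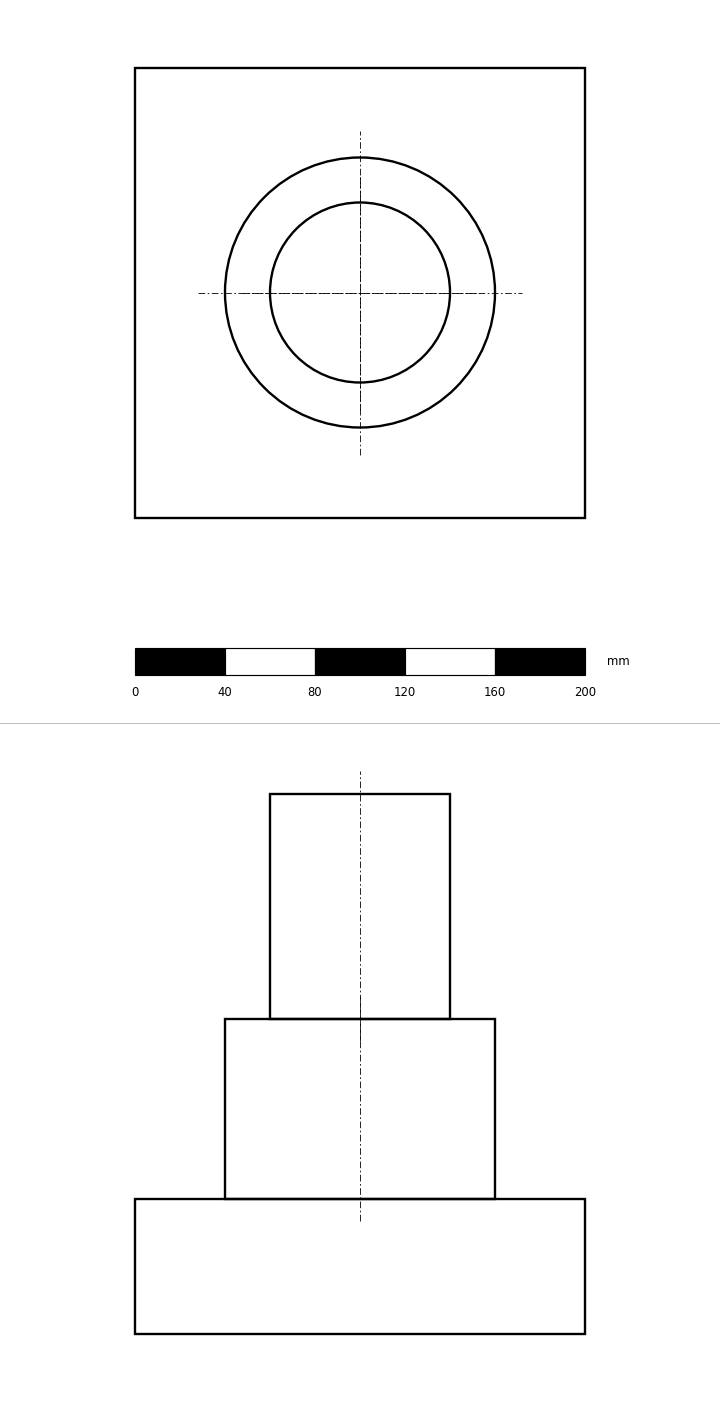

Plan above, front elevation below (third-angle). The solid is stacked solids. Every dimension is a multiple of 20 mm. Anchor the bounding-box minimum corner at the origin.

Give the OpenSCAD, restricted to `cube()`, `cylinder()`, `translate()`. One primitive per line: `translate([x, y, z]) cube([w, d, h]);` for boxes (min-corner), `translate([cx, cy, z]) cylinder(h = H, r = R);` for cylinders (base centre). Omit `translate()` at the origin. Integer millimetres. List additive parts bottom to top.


cube([200, 200, 60]);
translate([100, 100, 60]) cylinder(h = 80, r = 60);
translate([100, 100, 140]) cylinder(h = 100, r = 40);
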